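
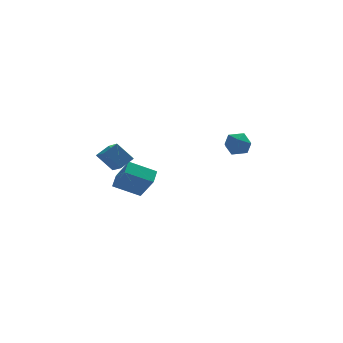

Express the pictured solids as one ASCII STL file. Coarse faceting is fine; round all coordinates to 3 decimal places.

solid 
facet normal -0.322 0.501 -0.804
outer loop
vertex -2.971 3.478 -3.458
vertex -1.439 3.233 -4.224
vertex -3.303 2.632 -3.852
endloop
endfacet
facet normal -0.886 0.142 0.442
outer loop
vertex -2.721 1.727 -2.396
vertex -2.971 3.478 -3.458
vertex -3.303 2.632 -3.852
endloop
endfacet
facet normal -0.322 0.500 -0.804
outer loop
vertex -3.303 2.632 -3.852
vertex -1.439 3.233 -4.224
vertex -1.771 2.387 -4.617
endloop
endfacet
facet normal -0.335 -0.854 -0.397
outer loop
vertex -1.771 2.387 -4.617
vertex -2.721 1.727 -2.396
vertex -3.303 2.632 -3.852
endloop
endfacet
facet normal 0.335 0.854 0.397
outer loop
vertex -2.971 3.478 -3.458
vertex -0.857 2.328 -2.768
vertex -1.439 3.233 -4.224
endloop
endfacet
facet normal -0.885 0.142 0.442
outer loop
vertex -2.389 2.573 -2.003
vertex -2.971 3.478 -3.458
vertex -2.721 1.727 -2.396
endloop
endfacet
facet normal 0.335 0.854 0.397
outer loop
vertex -2.389 2.573 -2.003
vertex -0.857 2.328 -2.768
vertex -2.971 3.478 -3.458
endloop
endfacet
facet normal 0.886 -0.142 -0.442
outer loop
vertex -1.439 3.233 -4.224
vertex -0.857 2.328 -2.768
vertex -1.771 2.387 -4.617
endloop
endfacet
facet normal -0.335 -0.854 -0.397
outer loop
vertex -1.189 1.482 -3.162
vertex -2.721 1.727 -2.396
vertex -1.771 2.387 -4.617
endloop
endfacet
facet normal 0.886 -0.142 -0.442
outer loop
vertex -1.771 2.387 -4.617
vertex -0.857 2.328 -2.768
vertex -1.189 1.482 -3.162
endloop
endfacet
facet normal 0.322 -0.500 0.804
outer loop
vertex -1.189 1.482 -3.162
vertex -2.389 2.573 -2.003
vertex -2.721 1.727 -2.396
endloop
endfacet
facet normal 0.321 -0.501 0.804
outer loop
vertex -0.857 2.328 -2.768
vertex -2.389 2.573 -2.003
vertex -1.189 1.482 -3.162
endloop
endfacet
facet normal -0.217 0.938 -0.271
outer loop
vertex 3.747 2.694 -1.493
vertex 2.976 2.632 -1.089
vertex 3.676 2.92 -0.653
endloop
endfacet
facet normal 0.486 0.853 -0.188
outer loop
vertex 3.747 2.694 -1.493
vertex 3.676 2.92 -0.653
vertex 4.369 2.465 -0.925
endloop
endfacet
facet normal 0.700 0.337 -0.630
outer loop
vertex 3.747 2.694 -1.493
vertex 4.369 2.465 -0.925
vertex 4.099 1.896 -1.529
endloop
endfacet
facet normal 0.128 0.101 -0.987
outer loop
vertex 3.747 2.694 -1.493
vertex 4.099 1.896 -1.529
vertex 3.238 1.999 -1.63
endloop
endfacet
facet normal -0.439 0.472 -0.765
outer loop
vertex 3.747 2.694 -1.493
vertex 3.238 1.999 -1.63
vertex 2.976 2.632 -1.089
endloop
endfacet
facet normal 0.605 0.634 0.482
outer loop
vertex 4.369 2.465 -0.925
vertex 3.676 2.92 -0.653
vertex 3.982 2.261 -0.17
endloop
endfacet
facet normal -0.534 0.771 0.347
outer loop
vertex 3.676 2.92 -0.653
vertex 2.976 2.632 -1.089
vertex 3.121 2.364 -0.271
endloop
endfacet
facet normal -0.892 0.018 -0.452
outer loop
vertex 2.976 2.632 -1.089
vertex 3.238 1.999 -1.63
vertex 2.851 1.795 -0.875
endloop
endfacet
facet normal 0.025 -0.583 -0.812
outer loop
vertex 3.238 1.999 -1.63
vertex 4.099 1.896 -1.529
vertex 3.544 1.34 -1.147
endloop
endfacet
facet normal 0.951 -0.202 -0.235
outer loop
vertex 4.099 1.896 -1.529
vertex 4.369 2.465 -0.925
vertex 4.244 1.628 -0.711
endloop
endfacet
facet normal -0.128 -0.101 0.987
outer loop
vertex 3.473 1.566 -0.307
vertex 3.982 2.261 -0.17
vertex 3.121 2.364 -0.271
endloop
endfacet
facet normal -0.700 -0.337 0.630
outer loop
vertex 3.473 1.566 -0.307
vertex 3.121 2.364 -0.271
vertex 2.851 1.795 -0.875
endloop
endfacet
facet normal -0.486 -0.853 0.188
outer loop
vertex 3.473 1.566 -0.307
vertex 2.851 1.795 -0.875
vertex 3.544 1.34 -1.147
endloop
endfacet
facet normal 0.217 -0.938 0.271
outer loop
vertex 3.473 1.566 -0.307
vertex 3.544 1.34 -1.147
vertex 4.244 1.628 -0.711
endloop
endfacet
facet normal 0.439 -0.472 0.765
outer loop
vertex 3.473 1.566 -0.307
vertex 4.244 1.628 -0.711
vertex 3.982 2.261 -0.17
endloop
endfacet
facet normal -0.025 0.583 0.812
outer loop
vertex 3.121 2.364 -0.271
vertex 3.982 2.261 -0.17
vertex 3.676 2.92 -0.653
endloop
endfacet
facet normal -0.951 0.202 0.235
outer loop
vertex 2.851 1.795 -0.875
vertex 3.121 2.364 -0.271
vertex 2.976 2.632 -1.089
endloop
endfacet
facet normal -0.605 -0.634 -0.482
outer loop
vertex 3.544 1.34 -1.147
vertex 2.851 1.795 -0.875
vertex 3.238 1.999 -1.63
endloop
endfacet
facet normal 0.534 -0.771 -0.347
outer loop
vertex 4.244 1.628 -0.711
vertex 3.544 1.34 -1.147
vertex 4.099 1.896 -1.529
endloop
endfacet
facet normal 0.892 -0.018 0.452
outer loop
vertex 3.982 2.261 -0.17
vertex 4.244 1.628 -0.711
vertex 4.369 2.465 -0.925
endloop
endfacet
facet normal -0.768 -0.431 -0.474
outer loop
vertex -3.564 -2.674 -0.025
vertex -4.379 -2.303 0.958
vertex -3.83 -1.446 -0.709
endloop
endfacet
facet normal 0.613 -0.279 -0.739
outer loop
vertex -3.101 -1.037 -0.258
vertex -3.564 -2.674 -0.025
vertex -3.83 -1.446 -0.709
endloop
endfacet
facet normal -0.768 -0.430 -0.474
outer loop
vertex -3.83 -1.446 -0.709
vertex -4.379 -2.303 0.958
vertex -4.645 -1.075 0.275
endloop
endfacet
facet normal -0.186 0.859 -0.478
outer loop
vertex -4.645 -1.075 0.275
vertex -3.101 -1.037 -0.258
vertex -3.83 -1.446 -0.709
endloop
endfacet
facet normal 0.186 -0.858 0.478
outer loop
vertex -3.564 -2.674 -0.025
vertex -3.65 -1.894 1.409
vertex -4.379 -2.303 0.958
endloop
endfacet
facet normal 0.613 -0.279 -0.740
outer loop
vertex -2.835 -2.265 0.425
vertex -3.564 -2.674 -0.025
vertex -3.101 -1.037 -0.258
endloop
endfacet
facet normal 0.186 -0.858 0.478
outer loop
vertex -2.835 -2.265 0.425
vertex -3.65 -1.894 1.409
vertex -3.564 -2.674 -0.025
endloop
endfacet
facet normal -0.613 0.278 0.739
outer loop
vertex -4.379 -2.303 0.958
vertex -3.65 -1.894 1.409
vertex -4.645 -1.075 0.275
endloop
endfacet
facet normal -0.186 0.858 -0.478
outer loop
vertex -3.916 -0.666 0.725
vertex -3.101 -1.037 -0.258
vertex -4.645 -1.075 0.275
endloop
endfacet
facet normal -0.613 0.279 0.739
outer loop
vertex -4.645 -1.075 0.275
vertex -3.65 -1.894 1.409
vertex -3.916 -0.666 0.725
endloop
endfacet
facet normal 0.768 0.430 0.474
outer loop
vertex -3.916 -0.666 0.725
vertex -2.835 -2.265 0.425
vertex -3.101 -1.037 -0.258
endloop
endfacet
facet normal 0.768 0.430 0.474
outer loop
vertex -3.65 -1.894 1.409
vertex -2.835 -2.265 0.425
vertex -3.916 -0.666 0.725
endloop
endfacet

endsolid


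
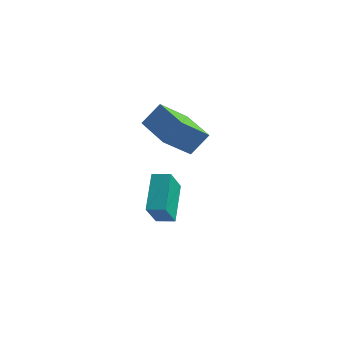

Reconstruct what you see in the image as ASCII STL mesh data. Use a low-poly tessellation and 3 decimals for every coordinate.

solid 
facet normal -0.974 -0.158 -0.159
outer loop
vertex -2.331 -2.255 -2.961
vertex -2.767 -0.648 -1.89
vertex -2.262 -1.367 -4.266
endloop
endfacet
facet normal 0.221 -0.812 -0.541
outer loop
vertex -1.433 -1.232 -4.13
vertex -2.331 -2.255 -2.961
vertex -2.262 -1.367 -4.266
endloop
endfacet
facet normal -0.974 -0.158 -0.159
outer loop
vertex -2.262 -1.367 -4.266
vertex -2.767 -0.648 -1.89
vertex -2.698 0.24 -3.194
endloop
endfacet
facet normal 0.044 0.563 -0.826
outer loop
vertex -2.698 0.24 -3.194
vertex -1.433 -1.232 -4.13
vertex -2.262 -1.367 -4.266
endloop
endfacet
facet normal -0.044 -0.562 0.826
outer loop
vertex -2.331 -2.255 -2.961
vertex -1.938 -0.513 -1.754
vertex -2.767 -0.648 -1.89
endloop
endfacet
facet normal 0.220 -0.812 -0.541
outer loop
vertex -1.502 -2.12 -2.826
vertex -2.331 -2.255 -2.961
vertex -1.433 -1.232 -4.13
endloop
endfacet
facet normal -0.043 -0.562 0.826
outer loop
vertex -1.502 -2.12 -2.826
vertex -1.938 -0.513 -1.754
vertex -2.331 -2.255 -2.961
endloop
endfacet
facet normal -0.221 0.812 0.541
outer loop
vertex -2.767 -0.648 -1.89
vertex -1.938 -0.513 -1.754
vertex -2.698 0.24 -3.194
endloop
endfacet
facet normal 0.043 0.562 -0.826
outer loop
vertex -1.869 0.375 -3.059
vertex -1.433 -1.232 -4.13
vertex -2.698 0.24 -3.194
endloop
endfacet
facet normal -0.220 0.812 0.541
outer loop
vertex -2.698 0.24 -3.194
vertex -1.938 -0.513 -1.754
vertex -1.869 0.375 -3.059
endloop
endfacet
facet normal 0.974 0.158 0.159
outer loop
vertex -1.869 0.375 -3.059
vertex -1.502 -2.12 -2.826
vertex -1.433 -1.232 -4.13
endloop
endfacet
facet normal 0.974 0.158 0.159
outer loop
vertex -1.938 -0.513 -1.754
vertex -1.502 -2.12 -2.826
vertex -1.869 0.375 -3.059
endloop
endfacet
facet normal -0.421 -0.611 0.670
outer loop
vertex -0.828 -1.986 2.561
vertex -2.271 -0.866 2.675
vertex -1.384 -2.608 1.644
endloop
endfacet
facet normal 0.788 -0.612 -0.062
outer loop
vertex -0.629 -1.514 0.445
vertex -0.828 -1.986 2.561
vertex -1.384 -2.608 1.644
endloop
endfacet
facet normal -0.422 -0.611 0.670
outer loop
vertex -1.384 -2.608 1.644
vertex -2.271 -0.866 2.675
vertex -2.826 -1.488 1.758
endloop
endfacet
facet normal -0.448 -0.502 -0.740
outer loop
vertex -2.826 -1.488 1.758
vertex -0.629 -1.514 0.445
vertex -1.384 -2.608 1.644
endloop
endfacet
facet normal 0.448 0.502 0.740
outer loop
vertex -0.828 -1.986 2.561
vertex -1.516 0.228 1.476
vertex -2.271 -0.866 2.675
endloop
endfacet
facet normal 0.789 -0.612 -0.062
outer loop
vertex -0.074 -0.892 1.362
vertex -0.828 -1.986 2.561
vertex -0.629 -1.514 0.445
endloop
endfacet
facet normal 0.448 0.502 0.740
outer loop
vertex -0.074 -0.892 1.362
vertex -1.516 0.228 1.476
vertex -0.828 -1.986 2.561
endloop
endfacet
facet normal -0.788 0.612 0.062
outer loop
vertex -2.271 -0.866 2.675
vertex -1.516 0.228 1.476
vertex -2.826 -1.488 1.758
endloop
endfacet
facet normal -0.448 -0.502 -0.740
outer loop
vertex -2.072 -0.394 0.559
vertex -0.629 -1.514 0.445
vertex -2.826 -1.488 1.758
endloop
endfacet
facet normal -0.788 0.612 0.063
outer loop
vertex -2.826 -1.488 1.758
vertex -1.516 0.228 1.476
vertex -2.072 -0.394 0.559
endloop
endfacet
facet normal 0.422 0.611 -0.670
outer loop
vertex -2.072 -0.394 0.559
vertex -0.074 -0.892 1.362
vertex -0.629 -1.514 0.445
endloop
endfacet
facet normal 0.422 0.611 -0.670
outer loop
vertex -1.516 0.228 1.476
vertex -0.074 -0.892 1.362
vertex -2.072 -0.394 0.559
endloop
endfacet

endsolid


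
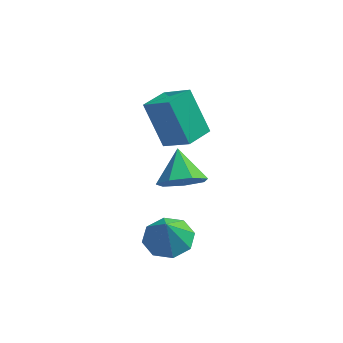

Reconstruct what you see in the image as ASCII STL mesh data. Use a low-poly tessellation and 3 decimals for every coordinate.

solid 
facet normal -0.611 -0.775 0.158
outer loop
vertex 3.769 0.633 1.29
vertex 2.959 1.622 3.007
vertex 2.72 1.283 0.421
endloop
endfacet
facet normal 0.378 -0.463 -0.802
outer loop
vertex 3.521 2.298 0.213
vertex 3.769 0.633 1.29
vertex 2.72 1.283 0.421
endloop
endfacet
facet normal -0.612 -0.775 0.158
outer loop
vertex 2.72 1.283 0.421
vertex 2.959 1.622 3.007
vertex 1.91 2.272 2.137
endloop
endfacet
facet normal -0.695 0.430 -0.576
outer loop
vertex 1.91 2.272 2.137
vertex 3.521 2.298 0.213
vertex 2.72 1.283 0.421
endloop
endfacet
facet normal 0.695 -0.430 0.576
outer loop
vertex 3.769 0.633 1.29
vertex 3.76 2.637 2.799
vertex 2.959 1.622 3.007
endloop
endfacet
facet normal 0.379 -0.462 -0.802
outer loop
vertex 4.57 1.648 1.083
vertex 3.769 0.633 1.29
vertex 3.521 2.298 0.213
endloop
endfacet
facet normal 0.695 -0.431 0.576
outer loop
vertex 4.57 1.648 1.083
vertex 3.76 2.637 2.799
vertex 3.769 0.633 1.29
endloop
endfacet
facet normal -0.378 0.463 0.802
outer loop
vertex 2.959 1.622 3.007
vertex 3.76 2.637 2.799
vertex 1.91 2.272 2.137
endloop
endfacet
facet normal -0.695 0.431 -0.576
outer loop
vertex 2.711 3.287 1.93
vertex 3.521 2.298 0.213
vertex 1.91 2.272 2.137
endloop
endfacet
facet normal -0.378 0.462 0.802
outer loop
vertex 1.91 2.272 2.137
vertex 3.76 2.637 2.799
vertex 2.711 3.287 1.93
endloop
endfacet
facet normal 0.612 0.775 -0.158
outer loop
vertex 2.711 3.287 1.93
vertex 4.57 1.648 1.083
vertex 3.521 2.298 0.213
endloop
endfacet
facet normal 0.611 0.775 -0.158
outer loop
vertex 3.76 2.637 2.799
vertex 4.57 1.648 1.083
vertex 2.711 3.287 1.93
endloop
endfacet
facet normal 0.072 0.178 -0.981
outer loop
vertex 4.012 -0.737 -3.307
vertex 2.965 -0.927 -3.418
vertex 3.559 -0.06 -3.217
endloop
endfacet
facet normal 0.609 0.310 0.730
outer loop
vertex 4.012 -0.737 -3.307
vertex 3.559 -0.06 -3.217
vertex 2.875 -1.153 -2.182
endloop
endfacet
facet normal 0.071 0.179 -0.981
outer loop
vertex 3.559 -0.06 -3.217
vertex 2.965 -0.927 -3.418
vertex 2.758 0.108 -3.244
endloop
endfacet
facet normal 0.110 0.646 0.755
outer loop
vertex 3.559 -0.06 -3.217
vertex 2.758 0.108 -3.244
vertex 2.875 -1.153 -2.182
endloop
endfacet
facet normal 0.072 0.179 -0.981
outer loop
vertex 2.758 0.108 -3.244
vertex 2.965 -0.927 -3.418
vertex 2.078 -0.33 -3.374
endloop
endfacet
facet normal -0.479 0.539 0.693
outer loop
vertex 2.758 0.108 -3.244
vertex 2.078 -0.33 -3.374
vertex 2.875 -1.153 -2.182
endloop
endfacet
facet normal 0.071 0.179 -0.981
outer loop
vertex 2.078 -0.33 -3.374
vertex 2.965 -0.927 -3.418
vertex 1.918 -1.118 -3.529
endloop
endfacet
facet normal -0.814 0.051 0.579
outer loop
vertex 2.078 -0.33 -3.374
vertex 1.918 -1.118 -3.529
vertex 2.875 -1.153 -2.182
endloop
endfacet
facet normal 0.071 0.180 -0.981
outer loop
vertex 1.918 -1.118 -3.529
vertex 2.965 -0.927 -3.418
vertex 2.371 -1.794 -3.62
endloop
endfacet
facet normal -0.697 -0.532 0.481
outer loop
vertex 1.918 -1.118 -3.529
vertex 2.371 -1.794 -3.62
vertex 2.875 -1.153 -2.182
endloop
endfacet
facet normal 0.072 0.179 -0.981
outer loop
vertex 2.371 -1.794 -3.62
vertex 2.965 -0.927 -3.418
vertex 3.172 -1.963 -3.592
endloop
endfacet
facet normal -0.199 -0.867 0.456
outer loop
vertex 2.371 -1.794 -3.62
vertex 3.172 -1.963 -3.592
vertex 2.875 -1.153 -2.182
endloop
endfacet
facet normal 0.071 0.179 -0.981
outer loop
vertex 3.172 -1.963 -3.592
vertex 2.965 -0.927 -3.418
vertex 3.852 -1.525 -3.463
endloop
endfacet
facet normal 0.391 -0.760 0.519
outer loop
vertex 3.172 -1.963 -3.592
vertex 3.852 -1.525 -3.463
vertex 2.875 -1.153 -2.182
endloop
endfacet
facet normal 0.071 0.180 -0.981
outer loop
vertex 3.852 -1.525 -3.463
vertex 2.965 -0.927 -3.418
vertex 4.012 -0.737 -3.307
endloop
endfacet
facet normal 0.725 -0.272 0.632
outer loop
vertex 3.852 -1.525 -3.463
vertex 4.012 -0.737 -3.307
vertex 2.875 -1.153 -2.182
endloop
endfacet
facet normal 0.133 -0.834 -0.536
outer loop
vertex 4.365 2.076 -2.936
vertex 3.478 1.64 -2.477
vertex 3.549 2.236 -3.387
endloop
endfacet
facet normal 0.350 0.880 -0.321
outer loop
vertex 4.365 2.076 -2.936
vertex 3.549 2.236 -3.387
vertex 3.262 3.0 -1.603
endloop
endfacet
facet normal 0.132 -0.834 -0.536
outer loop
vertex 3.549 2.236 -3.387
vertex 3.478 1.64 -2.477
vertex 2.68 1.947 -3.152
endloop
endfacet
facet normal -0.386 0.824 -0.415
outer loop
vertex 3.549 2.236 -3.387
vertex 2.68 1.947 -3.152
vertex 3.262 3.0 -1.603
endloop
endfacet
facet normal 0.132 -0.834 -0.536
outer loop
vertex 2.68 1.947 -3.152
vertex 3.478 1.64 -2.477
vertex 2.411 1.427 -2.409
endloop
endfacet
facet normal -0.882 0.472 0.011
outer loop
vertex 2.68 1.947 -3.152
vertex 2.411 1.427 -2.409
vertex 3.262 3.0 -1.603
endloop
endfacet
facet normal 0.132 -0.834 -0.535
outer loop
vertex 2.411 1.427 -2.409
vertex 3.478 1.64 -2.477
vertex 2.947 1.068 -1.717
endloop
endfacet
facet normal -0.765 0.087 0.638
outer loop
vertex 2.411 1.427 -2.409
vertex 2.947 1.068 -1.717
vertex 3.262 3.0 -1.603
endloop
endfacet
facet normal 0.133 -0.834 -0.535
outer loop
vertex 2.947 1.068 -1.717
vertex 3.478 1.64 -2.477
vertex 3.882 1.14 -1.597
endloop
endfacet
facet normal -0.124 -0.038 0.992
outer loop
vertex 2.947 1.068 -1.717
vertex 3.882 1.14 -1.597
vertex 3.262 3.0 -1.603
endloop
endfacet
facet normal 0.133 -0.834 -0.535
outer loop
vertex 3.882 1.14 -1.597
vertex 3.478 1.64 -2.477
vertex 4.513 1.588 -2.139
endloop
endfacet
facet normal 0.559 0.189 0.807
outer loop
vertex 3.882 1.14 -1.597
vertex 4.513 1.588 -2.139
vertex 3.262 3.0 -1.603
endloop
endfacet
facet normal 0.133 -0.834 -0.535
outer loop
vertex 4.513 1.588 -2.139
vertex 3.478 1.64 -2.477
vertex 4.365 2.076 -2.936
endloop
endfacet
facet normal 0.770 0.598 0.223
outer loop
vertex 4.513 1.588 -2.139
vertex 4.365 2.076 -2.936
vertex 3.262 3.0 -1.603
endloop
endfacet

endsolid


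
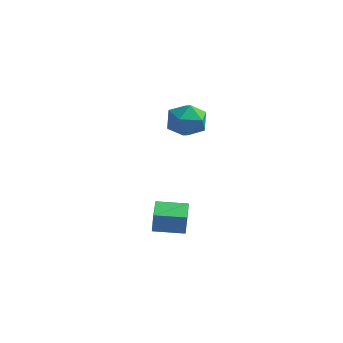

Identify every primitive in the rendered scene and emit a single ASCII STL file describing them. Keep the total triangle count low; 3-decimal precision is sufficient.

solid 
facet normal -0.762 0.644 -0.070
outer loop
vertex 0.912 3.36 2.711
vertex 0.327 2.681 2.837
vertex 0.648 3.139 3.548
endloop
endfacet
facet normal -0.183 0.963 0.197
outer loop
vertex 0.912 3.36 2.711
vertex 0.648 3.139 3.548
vertex 1.515 3.337 3.384
endloop
endfacet
facet normal 0.346 0.896 -0.279
outer loop
vertex 0.912 3.36 2.711
vertex 1.515 3.337 3.384
vertex 1.73 3.001 2.572
endloop
endfacet
facet normal 0.092 0.535 -0.840
outer loop
vertex 0.912 3.36 2.711
vertex 1.73 3.001 2.572
vertex 0.996 2.596 2.234
endloop
endfacet
facet normal -0.593 0.379 -0.711
outer loop
vertex 0.912 3.36 2.711
vertex 0.996 2.596 2.234
vertex 0.327 2.681 2.837
endloop
endfacet
facet normal 0.009 0.614 0.789
outer loop
vertex 1.515 3.337 3.384
vertex 0.648 3.139 3.548
vertex 1.304 2.644 3.926
endloop
endfacet
facet normal -0.929 0.096 0.357
outer loop
vertex 0.648 3.139 3.548
vertex 0.327 2.681 2.837
vertex 0.57 2.239 3.588
endloop
endfacet
facet normal -0.654 -0.332 -0.679
outer loop
vertex 0.327 2.681 2.837
vertex 0.996 2.596 2.234
vertex 0.785 1.903 2.776
endloop
endfacet
facet normal 0.452 -0.079 -0.888
outer loop
vertex 0.996 2.596 2.234
vertex 1.73 3.001 2.572
vertex 1.652 2.101 2.612
endloop
endfacet
facet normal 0.862 0.506 0.019
outer loop
vertex 1.73 3.001 2.572
vertex 1.515 3.337 3.384
vertex 1.973 2.559 3.323
endloop
endfacet
facet normal -0.092 -0.535 0.840
outer loop
vertex 1.388 1.88 3.449
vertex 1.304 2.644 3.926
vertex 0.57 2.239 3.588
endloop
endfacet
facet normal -0.346 -0.896 0.279
outer loop
vertex 1.388 1.88 3.449
vertex 0.57 2.239 3.588
vertex 0.785 1.903 2.776
endloop
endfacet
facet normal 0.183 -0.963 -0.197
outer loop
vertex 1.388 1.88 3.449
vertex 0.785 1.903 2.776
vertex 1.652 2.101 2.612
endloop
endfacet
facet normal 0.762 -0.644 0.070
outer loop
vertex 1.388 1.88 3.449
vertex 1.652 2.101 2.612
vertex 1.973 2.559 3.323
endloop
endfacet
facet normal 0.593 -0.379 0.711
outer loop
vertex 1.388 1.88 3.449
vertex 1.973 2.559 3.323
vertex 1.304 2.644 3.926
endloop
endfacet
facet normal -0.452 0.079 0.888
outer loop
vertex 0.57 2.239 3.588
vertex 1.304 2.644 3.926
vertex 0.648 3.139 3.548
endloop
endfacet
facet normal -0.862 -0.506 -0.019
outer loop
vertex 0.785 1.903 2.776
vertex 0.57 2.239 3.588
vertex 0.327 2.681 2.837
endloop
endfacet
facet normal -0.009 -0.614 -0.789
outer loop
vertex 1.652 2.101 2.612
vertex 0.785 1.903 2.776
vertex 0.996 2.596 2.234
endloop
endfacet
facet normal 0.929 -0.096 -0.357
outer loop
vertex 1.973 2.559 3.323
vertex 1.652 2.101 2.612
vertex 1.73 3.001 2.572
endloop
endfacet
facet normal 0.654 0.332 0.679
outer loop
vertex 1.304 2.644 3.926
vertex 1.973 2.559 3.323
vertex 1.515 3.337 3.384
endloop
endfacet
facet normal -0.796 -0.601 0.072
outer loop
vertex 0.944 0.879 -1.499
vertex 0.222 1.852 -1.356
vertex 0.824 0.927 -2.43
endloop
endfacet
facet normal 0.592 -0.798 -0.117
outer loop
vertex 1.858 1.708 -2.524
vertex 0.944 0.879 -1.499
vertex 0.824 0.927 -2.43
endloop
endfacet
facet normal -0.796 -0.601 0.072
outer loop
vertex 0.824 0.927 -2.43
vertex 0.222 1.852 -1.356
vertex 0.102 1.9 -2.287
endloop
endfacet
facet normal -0.128 0.050 -0.990
outer loop
vertex 0.102 1.9 -2.287
vertex 1.858 1.708 -2.524
vertex 0.824 0.927 -2.43
endloop
endfacet
facet normal 0.128 -0.050 0.990
outer loop
vertex 0.944 0.879 -1.499
vertex 1.256 2.633 -1.45
vertex 0.222 1.852 -1.356
endloop
endfacet
facet normal 0.592 -0.798 -0.117
outer loop
vertex 1.978 1.66 -1.593
vertex 0.944 0.879 -1.499
vertex 1.858 1.708 -2.524
endloop
endfacet
facet normal 0.128 -0.050 0.990
outer loop
vertex 1.978 1.66 -1.593
vertex 1.256 2.633 -1.45
vertex 0.944 0.879 -1.499
endloop
endfacet
facet normal -0.592 0.798 0.117
outer loop
vertex 0.222 1.852 -1.356
vertex 1.256 2.633 -1.45
vertex 0.102 1.9 -2.287
endloop
endfacet
facet normal -0.128 0.050 -0.990
outer loop
vertex 1.136 2.681 -2.381
vertex 1.858 1.708 -2.524
vertex 0.102 1.9 -2.287
endloop
endfacet
facet normal -0.592 0.798 0.117
outer loop
vertex 0.102 1.9 -2.287
vertex 1.256 2.633 -1.45
vertex 1.136 2.681 -2.381
endloop
endfacet
facet normal 0.796 0.601 -0.072
outer loop
vertex 1.136 2.681 -2.381
vertex 1.978 1.66 -1.593
vertex 1.858 1.708 -2.524
endloop
endfacet
facet normal 0.796 0.601 -0.072
outer loop
vertex 1.256 2.633 -1.45
vertex 1.978 1.66 -1.593
vertex 1.136 2.681 -2.381
endloop
endfacet

endsolid


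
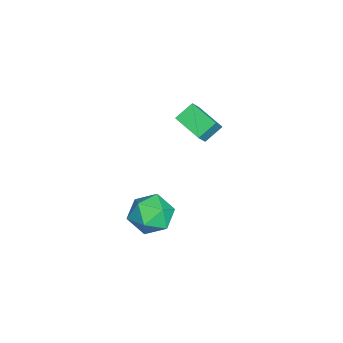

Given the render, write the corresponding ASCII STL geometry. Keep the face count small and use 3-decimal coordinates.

solid 
facet normal -0.608 -0.747 0.269
outer loop
vertex -2.45 1.715 0.409
vertex -3.067 1.935 -0.373
vertex -1.879 1.017 -0.238
endloop
endfacet
facet normal 0.605 -0.215 0.766
outer loop
vertex -0.913 2.205 -0.667
vertex -2.45 1.715 0.409
vertex -1.879 1.017 -0.238
endloop
endfacet
facet normal -0.608 -0.747 0.269
outer loop
vertex -1.879 1.017 -0.238
vertex -3.067 1.935 -0.373
vertex -2.496 1.237 -1.02
endloop
endfacet
facet normal 0.515 -0.629 -0.583
outer loop
vertex -2.496 1.237 -1.02
vertex -0.913 2.205 -0.667
vertex -1.879 1.017 -0.238
endloop
endfacet
facet normal -0.515 0.629 0.583
outer loop
vertex -2.45 1.715 0.409
vertex -2.101 3.123 -0.802
vertex -3.067 1.935 -0.373
endloop
endfacet
facet normal 0.605 -0.215 0.766
outer loop
vertex -1.484 2.903 -0.02
vertex -2.45 1.715 0.409
vertex -0.913 2.205 -0.667
endloop
endfacet
facet normal -0.515 0.629 0.583
outer loop
vertex -1.484 2.903 -0.02
vertex -2.101 3.123 -0.802
vertex -2.45 1.715 0.409
endloop
endfacet
facet normal -0.605 0.215 -0.766
outer loop
vertex -3.067 1.935 -0.373
vertex -2.101 3.123 -0.802
vertex -2.496 1.237 -1.02
endloop
endfacet
facet normal 0.515 -0.629 -0.583
outer loop
vertex -1.53 2.425 -1.449
vertex -0.913 2.205 -0.667
vertex -2.496 1.237 -1.02
endloop
endfacet
facet normal -0.605 0.215 -0.766
outer loop
vertex -2.496 1.237 -1.02
vertex -2.101 3.123 -0.802
vertex -1.53 2.425 -1.449
endloop
endfacet
facet normal 0.608 0.747 -0.269
outer loop
vertex -1.53 2.425 -1.449
vertex -1.484 2.903 -0.02
vertex -0.913 2.205 -0.667
endloop
endfacet
facet normal 0.608 0.747 -0.269
outer loop
vertex -2.101 3.123 -0.802
vertex -1.484 2.903 -0.02
vertex -1.53 2.425 -1.449
endloop
endfacet
facet normal -0.242 0.699 0.673
outer loop
vertex 2.88 1.672 -2.287
vertex 2.634 0.868 -1.54
vertex 3.678 1.283 -1.596
endloop
endfacet
facet normal 0.261 0.938 0.227
outer loop
vertex 2.88 1.672 -2.287
vertex 3.678 1.283 -1.596
vertex 3.917 1.478 -2.679
endloop
endfacet
facet normal 0.003 0.899 -0.438
outer loop
vertex 2.88 1.672 -2.287
vertex 3.917 1.478 -2.679
vertex 3.021 1.183 -3.291
endloop
endfacet
facet normal -0.659 0.636 -0.402
outer loop
vertex 2.88 1.672 -2.287
vertex 3.021 1.183 -3.291
vertex 2.228 0.806 -2.587
endloop
endfacet
facet normal -0.811 0.512 0.284
outer loop
vertex 2.88 1.672 -2.287
vertex 2.228 0.806 -2.587
vertex 2.634 0.868 -1.54
endloop
endfacet
facet normal 0.822 0.500 0.272
outer loop
vertex 3.917 1.478 -2.679
vertex 3.678 1.283 -1.596
vertex 4.312 0.554 -2.173
endloop
endfacet
facet normal 0.008 0.113 0.994
outer loop
vertex 3.678 1.283 -1.596
vertex 2.634 0.868 -1.54
vertex 3.519 0.177 -1.469
endloop
endfacet
facet normal -0.912 -0.190 0.365
outer loop
vertex 2.634 0.868 -1.54
vertex 2.228 0.806 -2.587
vertex 2.623 -0.118 -2.081
endloop
endfacet
facet normal -0.667 0.010 -0.745
outer loop
vertex 2.228 0.806 -2.587
vertex 3.021 1.183 -3.291
vertex 2.862 0.077 -3.164
endloop
endfacet
facet normal 0.405 0.436 -0.803
outer loop
vertex 3.021 1.183 -3.291
vertex 3.917 1.478 -2.679
vertex 3.906 0.492 -3.22
endloop
endfacet
facet normal 0.659 -0.636 0.402
outer loop
vertex 3.66 -0.312 -2.473
vertex 4.312 0.554 -2.173
vertex 3.519 0.177 -1.469
endloop
endfacet
facet normal -0.003 -0.899 0.438
outer loop
vertex 3.66 -0.312 -2.473
vertex 3.519 0.177 -1.469
vertex 2.623 -0.118 -2.081
endloop
endfacet
facet normal -0.261 -0.938 -0.227
outer loop
vertex 3.66 -0.312 -2.473
vertex 2.623 -0.118 -2.081
vertex 2.862 0.077 -3.164
endloop
endfacet
facet normal 0.242 -0.699 -0.673
outer loop
vertex 3.66 -0.312 -2.473
vertex 2.862 0.077 -3.164
vertex 3.906 0.492 -3.22
endloop
endfacet
facet normal 0.811 -0.512 -0.284
outer loop
vertex 3.66 -0.312 -2.473
vertex 3.906 0.492 -3.22
vertex 4.312 0.554 -2.173
endloop
endfacet
facet normal 0.667 -0.010 0.745
outer loop
vertex 3.519 0.177 -1.469
vertex 4.312 0.554 -2.173
vertex 3.678 1.283 -1.596
endloop
endfacet
facet normal -0.405 -0.436 0.803
outer loop
vertex 2.623 -0.118 -2.081
vertex 3.519 0.177 -1.469
vertex 2.634 0.868 -1.54
endloop
endfacet
facet normal -0.822 -0.500 -0.272
outer loop
vertex 2.862 0.077 -3.164
vertex 2.623 -0.118 -2.081
vertex 2.228 0.806 -2.587
endloop
endfacet
facet normal -0.008 -0.113 -0.994
outer loop
vertex 3.906 0.492 -3.22
vertex 2.862 0.077 -3.164
vertex 3.021 1.183 -3.291
endloop
endfacet
facet normal 0.912 0.190 -0.365
outer loop
vertex 4.312 0.554 -2.173
vertex 3.906 0.492 -3.22
vertex 3.917 1.478 -2.679
endloop
endfacet

endsolid


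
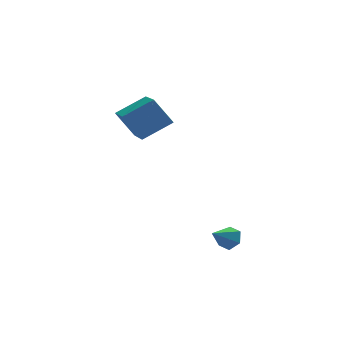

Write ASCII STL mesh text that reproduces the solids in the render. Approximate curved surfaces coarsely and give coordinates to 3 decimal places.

solid 
facet normal -0.505 0.282 0.816
outer loop
vertex -1.018 2.86 3.777
vertex -0.958 4.912 3.105
vertex -2.389 2.646 3.002
endloop
endfacet
facet normal -0.028 -0.950 0.312
outer loop
vertex -1.642 2.228 1.795
vertex -1.018 2.86 3.777
vertex -2.389 2.646 3.002
endloop
endfacet
facet normal -0.505 0.282 0.816
outer loop
vertex -2.389 2.646 3.002
vertex -0.958 4.912 3.105
vertex -2.33 4.697 2.33
endloop
endfacet
facet normal -0.863 -0.135 -0.487
outer loop
vertex -2.33 4.697 2.33
vertex -1.642 2.228 1.795
vertex -2.389 2.646 3.002
endloop
endfacet
facet normal 0.863 0.134 0.487
outer loop
vertex -1.018 2.86 3.777
vertex -0.211 4.494 1.898
vertex -0.958 4.912 3.105
endloop
endfacet
facet normal -0.027 -0.950 0.311
outer loop
vertex -0.27 2.443 2.57
vertex -1.018 2.86 3.777
vertex -1.642 2.228 1.795
endloop
endfacet
facet normal 0.862 0.135 0.488
outer loop
vertex -0.27 2.443 2.57
vertex -0.211 4.494 1.898
vertex -1.018 2.86 3.777
endloop
endfacet
facet normal 0.027 0.950 -0.312
outer loop
vertex -0.958 4.912 3.105
vertex -0.211 4.494 1.898
vertex -2.33 4.697 2.33
endloop
endfacet
facet normal -0.862 -0.135 -0.488
outer loop
vertex -1.582 4.28 1.123
vertex -1.642 2.228 1.795
vertex -2.33 4.697 2.33
endloop
endfacet
facet normal 0.028 0.950 -0.311
outer loop
vertex -2.33 4.697 2.33
vertex -0.211 4.494 1.898
vertex -1.582 4.28 1.123
endloop
endfacet
facet normal 0.505 -0.282 -0.816
outer loop
vertex -1.582 4.28 1.123
vertex -0.27 2.443 2.57
vertex -1.642 2.228 1.795
endloop
endfacet
facet normal 0.505 -0.282 -0.816
outer loop
vertex -0.211 4.494 1.898
vertex -0.27 2.443 2.57
vertex -1.582 4.28 1.123
endloop
endfacet
facet normal 0.714 0.430 -0.552
outer loop
vertex 1.755 -1.085 -2.295
vertex 1.342 -0.95 -2.724
vertex 1.453 -0.555 -2.273
endloop
endfacet
facet normal 0.168 0.055 0.984
outer loop
vertex 1.755 -1.085 -2.295
vertex 1.453 -0.555 -2.273
vertex 0.478 -1.47 -2.056
endloop
endfacet
facet normal 0.715 0.429 -0.552
outer loop
vertex 1.453 -0.555 -2.273
vertex 1.342 -0.95 -2.724
vertex 1.041 -0.42 -2.702
endloop
endfacet
facet normal -0.451 0.630 0.632
outer loop
vertex 1.453 -0.555 -2.273
vertex 1.041 -0.42 -2.702
vertex 0.478 -1.47 -2.056
endloop
endfacet
facet normal 0.715 0.429 -0.552
outer loop
vertex 1.041 -0.42 -2.702
vertex 1.342 -0.95 -2.724
vertex 0.93 -0.816 -3.153
endloop
endfacet
facet normal -0.905 0.404 -0.132
outer loop
vertex 1.041 -0.42 -2.702
vertex 0.93 -0.816 -3.153
vertex 0.478 -1.47 -2.056
endloop
endfacet
facet normal 0.715 0.429 -0.552
outer loop
vertex 0.93 -0.816 -3.153
vertex 1.342 -0.95 -2.724
vertex 1.231 -1.346 -3.175
endloop
endfacet
facet normal -0.740 -0.398 -0.542
outer loop
vertex 0.93 -0.816 -3.153
vertex 1.231 -1.346 -3.175
vertex 0.478 -1.47 -2.056
endloop
endfacet
facet normal 0.714 0.430 -0.553
outer loop
vertex 1.231 -1.346 -3.175
vertex 1.342 -0.95 -2.724
vertex 1.644 -1.48 -2.746
endloop
endfacet
facet normal -0.120 -0.975 -0.189
outer loop
vertex 1.231 -1.346 -3.175
vertex 1.644 -1.48 -2.746
vertex 0.478 -1.47 -2.056
endloop
endfacet
facet normal 0.714 0.430 -0.552
outer loop
vertex 1.644 -1.48 -2.746
vertex 1.342 -0.95 -2.724
vertex 1.755 -1.085 -2.295
endloop
endfacet
facet normal 0.333 -0.748 0.574
outer loop
vertex 1.644 -1.48 -2.746
vertex 1.755 -1.085 -2.295
vertex 0.478 -1.47 -2.056
endloop
endfacet

endsolid


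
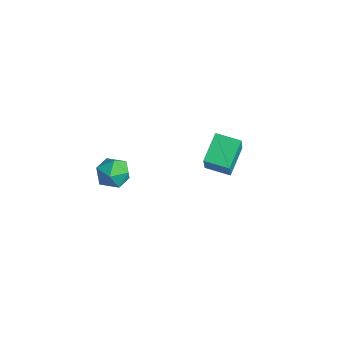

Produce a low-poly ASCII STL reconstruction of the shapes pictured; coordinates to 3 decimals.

solid 
facet normal -0.445 0.497 0.745
outer loop
vertex -2.443 -2.912 1.309
vertex -3.197 -3.687 1.376
vertex -2.291 -3.76 1.965
endloop
endfacet
facet normal 0.259 0.620 0.741
outer loop
vertex -2.443 -2.912 1.309
vertex -2.291 -3.76 1.965
vertex -1.471 -3.386 1.365
endloop
endfacet
facet normal 0.431 0.896 0.106
outer loop
vertex -2.443 -2.912 1.309
vertex -1.471 -3.386 1.365
vertex -1.87 -3.081 0.406
endloop
endfacet
facet normal -0.167 0.945 -0.282
outer loop
vertex -2.443 -2.912 1.309
vertex -1.87 -3.081 0.406
vertex -2.937 -3.267 0.413
endloop
endfacet
facet normal -0.707 0.698 0.113
outer loop
vertex -2.443 -2.912 1.309
vertex -2.937 -3.267 0.413
vertex -3.197 -3.687 1.376
endloop
endfacet
facet normal 0.593 -0.007 0.805
outer loop
vertex -1.471 -3.386 1.365
vertex -2.291 -3.76 1.965
vertex -1.623 -4.453 1.467
endloop
endfacet
facet normal -0.545 -0.207 0.813
outer loop
vertex -2.291 -3.76 1.965
vertex -3.197 -3.687 1.376
vertex -2.69 -4.639 1.474
endloop
endfacet
facet normal -0.970 0.118 -0.210
outer loop
vertex -3.197 -3.687 1.376
vertex -2.937 -3.267 0.413
vertex -3.089 -4.334 0.515
endloop
endfacet
facet normal -0.096 0.518 -0.850
outer loop
vertex -2.937 -3.267 0.413
vertex -1.87 -3.081 0.406
vertex -2.269 -3.96 -0.085
endloop
endfacet
facet normal 0.870 0.440 -0.222
outer loop
vertex -1.87 -3.081 0.406
vertex -1.471 -3.386 1.365
vertex -1.363 -4.033 0.504
endloop
endfacet
facet normal 0.167 -0.945 0.282
outer loop
vertex -2.117 -4.808 0.571
vertex -1.623 -4.453 1.467
vertex -2.69 -4.639 1.474
endloop
endfacet
facet normal -0.431 -0.896 -0.106
outer loop
vertex -2.117 -4.808 0.571
vertex -2.69 -4.639 1.474
vertex -3.089 -4.334 0.515
endloop
endfacet
facet normal -0.259 -0.620 -0.741
outer loop
vertex -2.117 -4.808 0.571
vertex -3.089 -4.334 0.515
vertex -2.269 -3.96 -0.085
endloop
endfacet
facet normal 0.445 -0.497 -0.745
outer loop
vertex -2.117 -4.808 0.571
vertex -2.269 -3.96 -0.085
vertex -1.363 -4.033 0.504
endloop
endfacet
facet normal 0.707 -0.698 -0.113
outer loop
vertex -2.117 -4.808 0.571
vertex -1.363 -4.033 0.504
vertex -1.623 -4.453 1.467
endloop
endfacet
facet normal 0.096 -0.518 0.850
outer loop
vertex -2.69 -4.639 1.474
vertex -1.623 -4.453 1.467
vertex -2.291 -3.76 1.965
endloop
endfacet
facet normal -0.870 -0.440 0.222
outer loop
vertex -3.089 -4.334 0.515
vertex -2.69 -4.639 1.474
vertex -3.197 -3.687 1.376
endloop
endfacet
facet normal -0.593 0.007 -0.805
outer loop
vertex -2.269 -3.96 -0.085
vertex -3.089 -4.334 0.515
vertex -2.937 -3.267 0.413
endloop
endfacet
facet normal 0.545 0.207 -0.813
outer loop
vertex -1.363 -4.033 0.504
vertex -2.269 -3.96 -0.085
vertex -1.87 -3.081 0.406
endloop
endfacet
facet normal 0.970 -0.118 0.210
outer loop
vertex -1.623 -4.453 1.467
vertex -1.363 -4.033 0.504
vertex -1.471 -3.386 1.365
endloop
endfacet
facet normal -0.469 0.716 0.517
outer loop
vertex -2.204 2.72 1.05
vertex -1.023 3.652 0.83
vertex -3.075 3.411 -0.696
endloop
endfacet
facet normal -0.777 -0.613 0.145
outer loop
vertex -2.157 2.008 -1.71
vertex -2.204 2.72 1.05
vertex -3.075 3.411 -0.696
endloop
endfacet
facet normal -0.469 0.716 0.517
outer loop
vertex -3.075 3.411 -0.696
vertex -1.023 3.652 0.83
vertex -1.895 4.343 -0.916
endloop
endfacet
facet normal -0.421 0.334 -0.843
outer loop
vertex -1.895 4.343 -0.916
vertex -2.157 2.008 -1.71
vertex -3.075 3.411 -0.696
endloop
endfacet
facet normal 0.421 -0.334 0.843
outer loop
vertex -2.204 2.72 1.05
vertex -0.105 2.249 -0.184
vertex -1.023 3.652 0.83
endloop
endfacet
facet normal -0.776 -0.613 0.145
outer loop
vertex -1.285 1.317 0.036
vertex -2.204 2.72 1.05
vertex -2.157 2.008 -1.71
endloop
endfacet
facet normal 0.421 -0.334 0.843
outer loop
vertex -1.285 1.317 0.036
vertex -0.105 2.249 -0.184
vertex -2.204 2.72 1.05
endloop
endfacet
facet normal 0.777 0.613 -0.145
outer loop
vertex -1.023 3.652 0.83
vertex -0.105 2.249 -0.184
vertex -1.895 4.343 -0.916
endloop
endfacet
facet normal -0.421 0.334 -0.843
outer loop
vertex -0.976 2.94 -1.93
vertex -2.157 2.008 -1.71
vertex -1.895 4.343 -0.916
endloop
endfacet
facet normal 0.777 0.613 -0.145
outer loop
vertex -1.895 4.343 -0.916
vertex -0.105 2.249 -0.184
vertex -0.976 2.94 -1.93
endloop
endfacet
facet normal 0.469 -0.716 -0.517
outer loop
vertex -0.976 2.94 -1.93
vertex -1.285 1.317 0.036
vertex -2.157 2.008 -1.71
endloop
endfacet
facet normal 0.469 -0.716 -0.517
outer loop
vertex -0.105 2.249 -0.184
vertex -1.285 1.317 0.036
vertex -0.976 2.94 -1.93
endloop
endfacet

endsolid


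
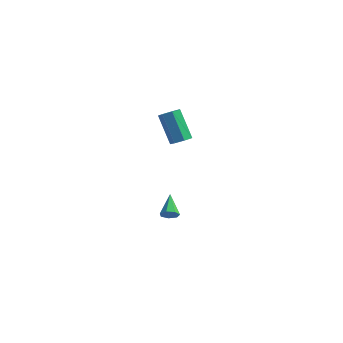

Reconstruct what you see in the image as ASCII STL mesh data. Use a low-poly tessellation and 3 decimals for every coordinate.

solid 
facet normal 0.355 -0.830 -0.430
outer loop
vertex 1.117 -0.809 -3.43
vertex 0.76 -0.741 -3.856
vertex 1.282 -0.545 -3.803
endloop
endfacet
facet normal 0.709 0.388 0.588
outer loop
vertex 1.117 -0.809 -3.43
vertex 1.282 -0.545 -3.803
vertex 0.24 0.481 -3.224
endloop
endfacet
facet normal 0.355 -0.830 -0.429
outer loop
vertex 1.282 -0.545 -3.803
vertex 0.76 -0.741 -3.856
vertex 1.054 -0.429 -4.216
endloop
endfacet
facet normal 0.650 0.745 -0.150
outer loop
vertex 1.282 -0.545 -3.803
vertex 1.054 -0.429 -4.216
vertex 0.24 0.481 -3.224
endloop
endfacet
facet normal 0.354 -0.830 -0.431
outer loop
vertex 1.054 -0.429 -4.216
vertex 0.76 -0.741 -3.856
vertex 0.604 -0.547 -4.358
endloop
endfacet
facet normal 0.016 0.743 -0.669
outer loop
vertex 1.054 -0.429 -4.216
vertex 0.604 -0.547 -4.358
vertex 0.24 0.481 -3.224
endloop
endfacet
facet normal 0.353 -0.831 -0.431
outer loop
vertex 0.604 -0.547 -4.358
vertex 0.76 -0.741 -3.856
vertex 0.272 -0.811 -4.121
endloop
endfacet
facet normal -0.719 0.384 -0.579
outer loop
vertex 0.604 -0.547 -4.358
vertex 0.272 -0.811 -4.121
vertex 0.24 0.481 -3.224
endloop
endfacet
facet normal 0.353 -0.831 -0.430
outer loop
vertex 0.272 -0.811 -4.121
vertex 0.76 -0.741 -3.856
vertex 0.307 -1.022 -3.685
endloop
endfacet
facet normal -0.997 -0.060 0.051
outer loop
vertex 0.272 -0.811 -4.121
vertex 0.307 -1.022 -3.685
vertex 0.24 0.481 -3.224
endloop
endfacet
facet normal 0.353 -0.831 -0.430
outer loop
vertex 0.307 -1.022 -3.685
vertex 0.76 -0.741 -3.856
vertex 0.684 -1.021 -3.377
endloop
endfacet
facet normal -0.611 -0.257 0.749
outer loop
vertex 0.307 -1.022 -3.685
vertex 0.684 -1.021 -3.377
vertex 0.24 0.481 -3.224
endloop
endfacet
facet normal 0.354 -0.831 -0.429
outer loop
vertex 0.684 -1.021 -3.377
vertex 0.76 -0.741 -3.856
vertex 1.117 -0.809 -3.43
endloop
endfacet
facet normal 0.149 -0.057 0.987
outer loop
vertex 0.684 -1.021 -3.377
vertex 1.117 -0.809 -3.43
vertex 0.24 0.481 -3.224
endloop
endfacet
facet normal 0.529 -0.376 -0.761
outer loop
vertex 2.053 -0.711 3.038
vertex 1.51 -0.841 2.725
vertex 1.863 -0.308 2.707
endloop
endfacet
facet normal 0.776 0.576 0.256
outer loop
vertex 2.053 -0.711 3.038
vertex 1.863 -0.308 2.707
vertex 1.033 0.011 4.508
endloop
endfacet
facet normal 0.776 0.576 0.256
outer loop
vertex 1.033 0.011 4.508
vertex 1.863 -0.308 2.707
vertex 0.842 0.415 4.177
endloop
endfacet
facet normal -0.529 0.374 0.762
outer loop
vertex 1.033 0.011 4.508
vertex 0.842 0.415 4.177
vertex 0.49 -0.119 4.195
endloop
endfacet
facet normal 0.528 -0.375 -0.762
outer loop
vertex 1.863 -0.308 2.707
vertex 1.51 -0.841 2.725
vertex 1.407 -0.306 2.39
endloop
endfacet
facet normal 0.217 0.927 -0.306
outer loop
vertex 1.863 -0.308 2.707
vertex 1.407 -0.306 2.39
vertex 0.842 0.415 4.177
endloop
endfacet
facet normal 0.217 0.927 -0.305
outer loop
vertex 0.842 0.415 4.177
vertex 1.407 -0.306 2.39
vertex 0.387 0.417 3.86
endloop
endfacet
facet normal -0.529 0.374 0.762
outer loop
vertex 0.842 0.415 4.177
vertex 0.387 0.417 3.86
vertex 0.49 -0.119 4.195
endloop
endfacet
facet normal 0.529 -0.375 -0.761
outer loop
vertex 1.407 -0.306 2.39
vertex 1.51 -0.841 2.725
vertex 1.029 -0.707 2.325
endloop
endfacet
facet normal -0.507 0.581 -0.637
outer loop
vertex 1.407 -0.306 2.39
vertex 1.029 -0.707 2.325
vertex 0.387 0.417 3.86
endloop
endfacet
facet normal -0.507 0.581 -0.637
outer loop
vertex 0.387 0.417 3.86
vertex 1.029 -0.707 2.325
vertex 0.008 0.015 3.795
endloop
endfacet
facet normal -0.528 0.375 0.762
outer loop
vertex 0.387 0.417 3.86
vertex 0.008 0.015 3.795
vertex 0.49 -0.119 4.195
endloop
endfacet
facet normal 0.529 -0.374 -0.762
outer loop
vertex 1.029 -0.707 2.325
vertex 1.51 -0.841 2.725
vertex 1.013 -1.21 2.561
endloop
endfacet
facet normal -0.848 -0.203 -0.490
outer loop
vertex 1.029 -0.707 2.325
vertex 1.013 -1.21 2.561
vertex 0.008 0.015 3.795
endloop
endfacet
facet normal -0.848 -0.204 -0.488
outer loop
vertex 0.008 0.015 3.795
vertex 1.013 -1.21 2.561
vertex -0.007 -0.487 4.031
endloop
endfacet
facet normal -0.528 0.374 0.762
outer loop
vertex 0.008 0.015 3.795
vertex -0.007 -0.487 4.031
vertex 0.49 -0.119 4.195
endloop
endfacet
facet normal 0.529 -0.374 -0.762
outer loop
vertex 1.013 -1.21 2.561
vertex 1.51 -0.841 2.725
vertex 1.372 -1.435 2.921
endloop
endfacet
facet normal -0.551 -0.834 0.028
outer loop
vertex 1.013 -1.21 2.561
vertex 1.372 -1.435 2.921
vertex -0.007 -0.487 4.031
endloop
endfacet
facet normal -0.551 -0.834 0.027
outer loop
vertex -0.007 -0.487 4.031
vertex 1.372 -1.435 2.921
vertex 0.351 -0.712 4.391
endloop
endfacet
facet normal -0.529 0.376 0.761
outer loop
vertex -0.007 -0.487 4.031
vertex 0.351 -0.712 4.391
vertex 0.49 -0.119 4.195
endloop
endfacet
facet normal 0.528 -0.374 -0.762
outer loop
vertex 1.372 -1.435 2.921
vertex 1.51 -0.841 2.725
vertex 1.835 -1.213 3.133
endloop
endfacet
facet normal 0.161 -0.837 0.524
outer loop
vertex 1.372 -1.435 2.921
vertex 1.835 -1.213 3.133
vertex 0.351 -0.712 4.391
endloop
endfacet
facet normal 0.161 -0.837 0.524
outer loop
vertex 0.351 -0.712 4.391
vertex 1.835 -1.213 3.133
vertex 0.814 -0.49 4.603
endloop
endfacet
facet normal -0.529 0.376 0.761
outer loop
vertex 0.351 -0.712 4.391
vertex 0.814 -0.49 4.603
vertex 0.49 -0.119 4.195
endloop
endfacet
facet normal 0.529 -0.374 -0.762
outer loop
vertex 1.835 -1.213 3.133
vertex 1.51 -0.841 2.725
vertex 2.053 -0.711 3.038
endloop
endfacet
facet normal 0.752 -0.208 0.625
outer loop
vertex 1.835 -1.213 3.133
vertex 2.053 -0.711 3.038
vertex 0.814 -0.49 4.603
endloop
endfacet
facet normal 0.752 -0.210 0.625
outer loop
vertex 0.814 -0.49 4.603
vertex 2.053 -0.711 3.038
vertex 1.033 0.011 4.508
endloop
endfacet
facet normal -0.529 0.375 0.761
outer loop
vertex 0.814 -0.49 4.603
vertex 1.033 0.011 4.508
vertex 0.49 -0.119 4.195
endloop
endfacet

endsolid


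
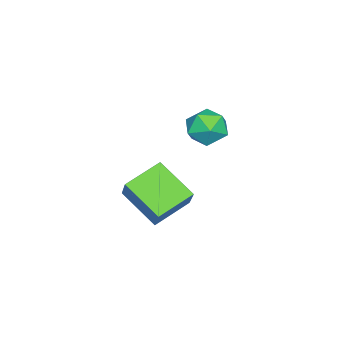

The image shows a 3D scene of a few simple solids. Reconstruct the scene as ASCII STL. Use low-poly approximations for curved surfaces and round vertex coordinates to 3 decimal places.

solid 
facet normal -0.990 -0.085 0.114
outer loop
vertex -3.753 -1.539 2.74
vertex -3.719 -2.309 2.459
vertex -3.639 -2.161 3.262
endloop
endfacet
facet normal -0.717 0.366 0.593
outer loop
vertex -3.753 -1.539 2.74
vertex -3.639 -2.161 3.262
vertex -3.211 -1.468 3.351
endloop
endfacet
facet normal -0.386 0.891 0.239
outer loop
vertex -3.753 -1.539 2.74
vertex -3.211 -1.468 3.351
vertex -3.025 -1.187 2.604
endloop
endfacet
facet normal -0.455 0.763 -0.459
outer loop
vertex -3.753 -1.539 2.74
vertex -3.025 -1.187 2.604
vertex -3.339 -1.706 2.052
endloop
endfacet
facet normal -0.828 0.159 -0.537
outer loop
vertex -3.753 -1.539 2.74
vertex -3.339 -1.706 2.052
vertex -3.719 -2.309 2.459
endloop
endfacet
facet normal -0.226 0.015 0.974
outer loop
vertex -3.211 -1.468 3.351
vertex -3.639 -2.161 3.262
vertex -2.841 -2.194 3.448
endloop
endfacet
facet normal -0.668 -0.717 0.199
outer loop
vertex -3.639 -2.161 3.262
vertex -3.719 -2.309 2.459
vertex -3.155 -2.713 2.896
endloop
endfacet
facet normal -0.406 -0.321 -0.855
outer loop
vertex -3.719 -2.309 2.459
vertex -3.339 -1.706 2.052
vertex -2.969 -2.432 2.149
endloop
endfacet
facet normal 0.197 0.656 -0.729
outer loop
vertex -3.339 -1.706 2.052
vertex -3.025 -1.187 2.604
vertex -2.541 -1.739 2.238
endloop
endfacet
facet normal 0.307 0.863 0.401
outer loop
vertex -3.025 -1.187 2.604
vertex -3.211 -1.468 3.351
vertex -2.461 -1.591 3.041
endloop
endfacet
facet normal 0.455 -0.763 0.459
outer loop
vertex -2.427 -2.361 2.76
vertex -2.841 -2.194 3.448
vertex -3.155 -2.713 2.896
endloop
endfacet
facet normal 0.386 -0.891 -0.239
outer loop
vertex -2.427 -2.361 2.76
vertex -3.155 -2.713 2.896
vertex -2.969 -2.432 2.149
endloop
endfacet
facet normal 0.717 -0.366 -0.593
outer loop
vertex -2.427 -2.361 2.76
vertex -2.969 -2.432 2.149
vertex -2.541 -1.739 2.238
endloop
endfacet
facet normal 0.990 0.085 -0.114
outer loop
vertex -2.427 -2.361 2.76
vertex -2.541 -1.739 2.238
vertex -2.461 -1.591 3.041
endloop
endfacet
facet normal 0.828 -0.159 0.537
outer loop
vertex -2.427 -2.361 2.76
vertex -2.461 -1.591 3.041
vertex -2.841 -2.194 3.448
endloop
endfacet
facet normal -0.197 -0.656 0.729
outer loop
vertex -3.155 -2.713 2.896
vertex -2.841 -2.194 3.448
vertex -3.639 -2.161 3.262
endloop
endfacet
facet normal -0.307 -0.863 -0.401
outer loop
vertex -2.969 -2.432 2.149
vertex -3.155 -2.713 2.896
vertex -3.719 -2.309 2.459
endloop
endfacet
facet normal 0.226 -0.015 -0.974
outer loop
vertex -2.541 -1.739 2.238
vertex -2.969 -2.432 2.149
vertex -3.339 -1.706 2.052
endloop
endfacet
facet normal 0.668 0.717 -0.199
outer loop
vertex -2.461 -1.591 3.041
vertex -2.541 -1.739 2.238
vertex -3.025 -1.187 2.604
endloop
endfacet
facet normal 0.406 0.321 0.855
outer loop
vertex -2.841 -2.194 3.448
vertex -2.461 -1.591 3.041
vertex -3.211 -1.468 3.351
endloop
endfacet
facet normal -0.536 -0.324 -0.780
outer loop
vertex -0.652 -2.721 1.985
vertex -0.198 -1.411 1.128
vertex 0.488 -3.434 1.498
endloop
endfacet
facet normal -0.278 -0.804 0.526
outer loop
vertex 1.158 -3.029 2.472
vertex -0.652 -2.721 1.985
vertex 0.488 -3.434 1.498
endloop
endfacet
facet normal -0.536 -0.324 -0.780
outer loop
vertex 0.488 -3.434 1.498
vertex -0.198 -1.411 1.128
vertex 0.942 -2.124 0.641
endloop
endfacet
facet normal 0.797 -0.499 -0.341
outer loop
vertex 0.942 -2.124 0.641
vertex 1.158 -3.029 2.472
vertex 0.488 -3.434 1.498
endloop
endfacet
facet normal -0.797 0.499 0.341
outer loop
vertex -0.652 -2.721 1.985
vertex 0.472 -1.006 2.102
vertex -0.198 -1.411 1.128
endloop
endfacet
facet normal -0.278 -0.804 0.526
outer loop
vertex 0.018 -2.316 2.959
vertex -0.652 -2.721 1.985
vertex 1.158 -3.029 2.472
endloop
endfacet
facet normal -0.797 0.499 0.341
outer loop
vertex 0.018 -2.316 2.959
vertex 0.472 -1.006 2.102
vertex -0.652 -2.721 1.985
endloop
endfacet
facet normal 0.278 0.804 -0.526
outer loop
vertex -0.198 -1.411 1.128
vertex 0.472 -1.006 2.102
vertex 0.942 -2.124 0.641
endloop
endfacet
facet normal 0.797 -0.499 -0.341
outer loop
vertex 1.612 -1.719 1.615
vertex 1.158 -3.029 2.472
vertex 0.942 -2.124 0.641
endloop
endfacet
facet normal 0.278 0.804 -0.526
outer loop
vertex 0.942 -2.124 0.641
vertex 0.472 -1.006 2.102
vertex 1.612 -1.719 1.615
endloop
endfacet
facet normal 0.536 0.324 0.780
outer loop
vertex 1.612 -1.719 1.615
vertex 0.018 -2.316 2.959
vertex 1.158 -3.029 2.472
endloop
endfacet
facet normal 0.536 0.324 0.780
outer loop
vertex 0.472 -1.006 2.102
vertex 0.018 -2.316 2.959
vertex 1.612 -1.719 1.615
endloop
endfacet

endsolid


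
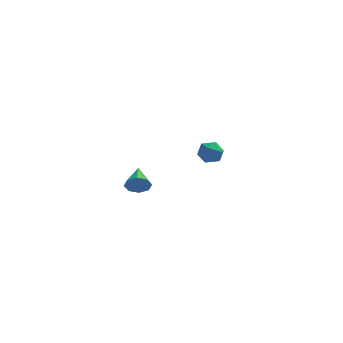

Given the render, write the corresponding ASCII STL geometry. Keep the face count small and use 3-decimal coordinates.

solid 
facet normal 0.193 -0.910 -0.367
outer loop
vertex -2.368 -3.274 -0.661
vertex -2.818 -3.184 -1.121
vertex -2.18 -3.068 -1.073
endloop
endfacet
facet normal 0.752 0.384 0.535
outer loop
vertex -2.368 -3.274 -0.661
vertex -2.18 -3.068 -1.073
vertex -3.082 -1.936 -0.619
endloop
endfacet
facet normal 0.193 -0.910 -0.367
outer loop
vertex -2.18 -3.068 -1.073
vertex -2.818 -3.184 -1.121
vertex -2.366 -2.93 -1.513
endloop
endfacet
facet normal 0.754 0.647 -0.116
outer loop
vertex -2.18 -3.068 -1.073
vertex -2.366 -2.93 -1.513
vertex -3.082 -1.936 -0.619
endloop
endfacet
facet normal 0.194 -0.910 -0.366
outer loop
vertex -2.366 -2.93 -1.513
vertex -2.818 -3.184 -1.121
vertex -2.817 -2.941 -1.724
endloop
endfacet
facet normal 0.268 0.744 -0.612
outer loop
vertex -2.366 -2.93 -1.513
vertex -2.817 -2.941 -1.724
vertex -3.082 -1.936 -0.619
endloop
endfacet
facet normal 0.191 -0.911 -0.367
outer loop
vertex -2.817 -2.941 -1.724
vertex -2.818 -3.184 -1.121
vertex -3.268 -3.093 -1.581
endloop
endfacet
facet normal -0.419 0.619 -0.664
outer loop
vertex -2.817 -2.941 -1.724
vertex -3.268 -3.093 -1.581
vertex -3.082 -1.936 -0.619
endloop
endfacet
facet normal 0.192 -0.910 -0.368
outer loop
vertex -3.268 -3.093 -1.581
vertex -2.818 -3.184 -1.121
vertex -3.456 -3.299 -1.169
endloop
endfacet
facet normal -0.907 0.346 -0.241
outer loop
vertex -3.268 -3.093 -1.581
vertex -3.456 -3.299 -1.169
vertex -3.082 -1.936 -0.619
endloop
endfacet
facet normal 0.192 -0.910 -0.367
outer loop
vertex -3.456 -3.299 -1.169
vertex -2.818 -3.184 -1.121
vertex -3.27 -3.437 -0.729
endloop
endfacet
facet normal -0.908 0.084 0.410
outer loop
vertex -3.456 -3.299 -1.169
vertex -3.27 -3.437 -0.729
vertex -3.082 -1.936 -0.619
endloop
endfacet
facet normal 0.192 -0.910 -0.366
outer loop
vertex -3.27 -3.437 -0.729
vertex -2.818 -3.184 -1.121
vertex -2.82 -3.427 -0.518
endloop
endfacet
facet normal -0.424 -0.013 0.905
outer loop
vertex -3.27 -3.437 -0.729
vertex -2.82 -3.427 -0.518
vertex -3.082 -1.936 -0.619
endloop
endfacet
facet normal 0.192 -0.910 -0.366
outer loop
vertex -2.82 -3.427 -0.518
vertex -2.818 -3.184 -1.121
vertex -2.368 -3.274 -0.661
endloop
endfacet
facet normal 0.265 0.111 0.958
outer loop
vertex -2.82 -3.427 -0.518
vertex -2.368 -3.274 -0.661
vertex -3.082 -1.936 -0.619
endloop
endfacet
facet normal 0.345 0.918 -0.194
outer loop
vertex -0.713 4.375 -2.582
vertex -0.873 4.583 -1.883
vertex -0.202 4.297 -2.044
endloop
endfacet
facet normal 0.685 0.430 -0.588
outer loop
vertex -0.713 4.375 -2.582
vertex -0.202 4.297 -2.044
vertex -0.296 3.756 -2.549
endloop
endfacet
facet normal 0.199 0.082 -0.976
outer loop
vertex -0.713 4.375 -2.582
vertex -0.296 3.756 -2.549
vertex -1.025 3.707 -2.702
endloop
endfacet
facet normal -0.443 0.355 -0.824
outer loop
vertex -0.713 4.375 -2.582
vertex -1.025 3.707 -2.702
vertex -1.382 4.218 -2.29
endloop
endfacet
facet normal -0.353 0.872 -0.340
outer loop
vertex -0.713 4.375 -2.582
vertex -1.382 4.218 -2.29
vertex -0.873 4.583 -1.883
endloop
endfacet
facet normal 0.989 -0.038 -0.144
outer loop
vertex -0.296 3.756 -2.549
vertex -0.202 4.297 -2.044
vertex -0.198 3.582 -1.83
endloop
endfacet
facet normal 0.439 0.752 0.492
outer loop
vertex -0.202 4.297 -2.044
vertex -0.873 4.583 -1.883
vertex -0.555 4.093 -1.418
endloop
endfacet
facet normal -0.691 0.676 0.258
outer loop
vertex -0.873 4.583 -1.883
vertex -1.382 4.218 -2.29
vertex -1.284 4.044 -1.571
endloop
endfacet
facet normal -0.836 -0.162 -0.524
outer loop
vertex -1.382 4.218 -2.29
vertex -1.025 3.707 -2.702
vertex -1.378 3.503 -2.076
endloop
endfacet
facet normal 0.203 -0.602 -0.773
outer loop
vertex -1.025 3.707 -2.702
vertex -0.296 3.756 -2.549
vertex -0.707 3.217 -2.237
endloop
endfacet
facet normal 0.443 -0.355 0.824
outer loop
vertex -0.867 3.425 -1.538
vertex -0.198 3.582 -1.83
vertex -0.555 4.093 -1.418
endloop
endfacet
facet normal -0.199 -0.082 0.976
outer loop
vertex -0.867 3.425 -1.538
vertex -0.555 4.093 -1.418
vertex -1.284 4.044 -1.571
endloop
endfacet
facet normal -0.685 -0.430 0.588
outer loop
vertex -0.867 3.425 -1.538
vertex -1.284 4.044 -1.571
vertex -1.378 3.503 -2.076
endloop
endfacet
facet normal -0.345 -0.918 0.194
outer loop
vertex -0.867 3.425 -1.538
vertex -1.378 3.503 -2.076
vertex -0.707 3.217 -2.237
endloop
endfacet
facet normal 0.353 -0.872 0.340
outer loop
vertex -0.867 3.425 -1.538
vertex -0.707 3.217 -2.237
vertex -0.198 3.582 -1.83
endloop
endfacet
facet normal 0.836 0.162 0.524
outer loop
vertex -0.555 4.093 -1.418
vertex -0.198 3.582 -1.83
vertex -0.202 4.297 -2.044
endloop
endfacet
facet normal -0.203 0.602 0.773
outer loop
vertex -1.284 4.044 -1.571
vertex -0.555 4.093 -1.418
vertex -0.873 4.583 -1.883
endloop
endfacet
facet normal -0.989 0.038 0.144
outer loop
vertex -1.378 3.503 -2.076
vertex -1.284 4.044 -1.571
vertex -1.382 4.218 -2.29
endloop
endfacet
facet normal -0.439 -0.752 -0.492
outer loop
vertex -0.707 3.217 -2.237
vertex -1.378 3.503 -2.076
vertex -1.025 3.707 -2.702
endloop
endfacet
facet normal 0.691 -0.676 -0.258
outer loop
vertex -0.198 3.582 -1.83
vertex -0.707 3.217 -2.237
vertex -0.296 3.756 -2.549
endloop
endfacet

endsolid


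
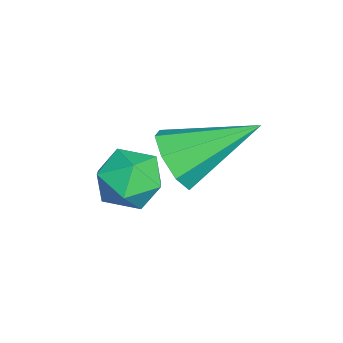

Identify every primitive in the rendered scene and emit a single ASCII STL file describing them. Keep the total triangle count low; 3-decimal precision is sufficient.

solid 
facet normal -0.838 -0.492 0.237
outer loop
vertex -4.288 1.879 -0.525
vertex -3.967 1.312 -0.566
vertex -3.994 1.632 0.002
endloop
endfacet
facet normal -0.829 0.157 0.536
outer loop
vertex -4.288 1.879 -0.525
vertex -3.994 1.632 0.002
vertex -3.955 2.271 -0.125
endloop
endfacet
facet normal -0.768 0.640 0.013
outer loop
vertex -4.288 1.879 -0.525
vertex -3.955 2.271 -0.125
vertex -3.904 2.345 -0.77
endloop
endfacet
facet normal -0.740 0.290 -0.607
outer loop
vertex -4.288 1.879 -0.525
vertex -3.904 2.345 -0.77
vertex -3.912 1.753 -1.043
endloop
endfacet
facet normal -0.783 -0.409 -0.469
outer loop
vertex -4.288 1.879 -0.525
vertex -3.912 1.753 -1.043
vertex -3.967 1.312 -0.566
endloop
endfacet
facet normal -0.249 0.203 0.947
outer loop
vertex -3.955 2.271 -0.125
vertex -3.994 1.632 0.002
vertex -3.428 1.947 0.083
endloop
endfacet
facet normal -0.260 -0.846 0.464
outer loop
vertex -3.994 1.632 0.002
vertex -3.967 1.312 -0.566
vertex -3.436 1.355 -0.19
endloop
endfacet
facet normal -0.171 -0.714 -0.679
outer loop
vertex -3.967 1.312 -0.566
vertex -3.912 1.753 -1.043
vertex -3.385 1.429 -0.835
endloop
endfacet
facet normal -0.103 0.418 -0.903
outer loop
vertex -3.912 1.753 -1.043
vertex -3.904 2.345 -0.77
vertex -3.346 2.068 -0.962
endloop
endfacet
facet normal -0.151 0.983 0.101
outer loop
vertex -3.904 2.345 -0.77
vertex -3.955 2.271 -0.125
vertex -3.373 2.388 -0.394
endloop
endfacet
facet normal 0.740 -0.290 0.607
outer loop
vertex -3.052 1.821 -0.435
vertex -3.428 1.947 0.083
vertex -3.436 1.355 -0.19
endloop
endfacet
facet normal 0.768 -0.640 -0.013
outer loop
vertex -3.052 1.821 -0.435
vertex -3.436 1.355 -0.19
vertex -3.385 1.429 -0.835
endloop
endfacet
facet normal 0.829 -0.157 -0.536
outer loop
vertex -3.052 1.821 -0.435
vertex -3.385 1.429 -0.835
vertex -3.346 2.068 -0.962
endloop
endfacet
facet normal 0.838 0.492 -0.237
outer loop
vertex -3.052 1.821 -0.435
vertex -3.346 2.068 -0.962
vertex -3.373 2.388 -0.394
endloop
endfacet
facet normal 0.783 0.409 0.469
outer loop
vertex -3.052 1.821 -0.435
vertex -3.373 2.388 -0.394
vertex -3.428 1.947 0.083
endloop
endfacet
facet normal 0.103 -0.418 0.903
outer loop
vertex -3.436 1.355 -0.19
vertex -3.428 1.947 0.083
vertex -3.994 1.632 0.002
endloop
endfacet
facet normal 0.151 -0.983 -0.101
outer loop
vertex -3.385 1.429 -0.835
vertex -3.436 1.355 -0.19
vertex -3.967 1.312 -0.566
endloop
endfacet
facet normal 0.249 -0.203 -0.947
outer loop
vertex -3.346 2.068 -0.962
vertex -3.385 1.429 -0.835
vertex -3.912 1.753 -1.043
endloop
endfacet
facet normal 0.260 0.846 -0.464
outer loop
vertex -3.373 2.388 -0.394
vertex -3.346 2.068 -0.962
vertex -3.904 2.345 -0.77
endloop
endfacet
facet normal 0.171 0.714 0.679
outer loop
vertex -3.428 1.947 0.083
vertex -3.373 2.388 -0.394
vertex -3.955 2.271 -0.125
endloop
endfacet
facet normal 0.142 -0.865 -0.482
outer loop
vertex -2.439 2.899 0.387
vertex -2.891 2.638 0.722
vertex -2.865 2.943 0.182
endloop
endfacet
facet normal 0.342 0.765 -0.546
outer loop
vertex -2.439 2.899 0.387
vertex -2.865 2.943 0.182
vertex -3.109 3.962 1.458
endloop
endfacet
facet normal 0.142 -0.865 -0.482
outer loop
vertex -2.865 2.943 0.182
vertex -2.891 2.638 0.722
vertex -3.306 2.808 0.294
endloop
endfacet
facet normal -0.369 0.690 -0.622
outer loop
vertex -2.865 2.943 0.182
vertex -3.306 2.808 0.294
vertex -3.109 3.962 1.458
endloop
endfacet
facet normal 0.142 -0.865 -0.481
outer loop
vertex -3.306 2.808 0.294
vertex -2.891 2.638 0.722
vertex -3.504 2.574 0.656
endloop
endfacet
facet normal -0.890 0.389 -0.235
outer loop
vertex -3.306 2.808 0.294
vertex -3.504 2.574 0.656
vertex -3.109 3.962 1.458
endloop
endfacet
facet normal 0.142 -0.864 -0.482
outer loop
vertex -3.504 2.574 0.656
vertex -2.891 2.638 0.722
vertex -3.342 2.377 1.057
endloop
endfacet
facet normal -0.920 0.037 0.390
outer loop
vertex -3.504 2.574 0.656
vertex -3.342 2.377 1.057
vertex -3.109 3.962 1.458
endloop
endfacet
facet normal 0.143 -0.865 -0.481
outer loop
vertex -3.342 2.377 1.057
vertex -2.891 2.638 0.722
vertex -2.916 2.334 1.261
endloop
endfacet
facet normal -0.439 -0.159 0.884
outer loop
vertex -3.342 2.377 1.057
vertex -2.916 2.334 1.261
vertex -3.109 3.962 1.458
endloop
endfacet
facet normal 0.144 -0.865 -0.481
outer loop
vertex -2.916 2.334 1.261
vertex -2.891 2.638 0.722
vertex -2.475 2.469 1.15
endloop
endfacet
facet normal 0.267 -0.084 0.960
outer loop
vertex -2.916 2.334 1.261
vertex -2.475 2.469 1.15
vertex -3.109 3.962 1.458
endloop
endfacet
facet normal 0.143 -0.865 -0.481
outer loop
vertex -2.475 2.469 1.15
vertex -2.891 2.638 0.722
vertex -2.278 2.703 0.788
endloop
endfacet
facet normal 0.791 0.218 0.571
outer loop
vertex -2.475 2.469 1.15
vertex -2.278 2.703 0.788
vertex -3.109 3.962 1.458
endloop
endfacet
facet normal 0.143 -0.865 -0.480
outer loop
vertex -2.278 2.703 0.788
vertex -2.891 2.638 0.722
vertex -2.439 2.899 0.387
endloop
endfacet
facet normal 0.821 0.569 -0.051
outer loop
vertex -2.278 2.703 0.788
vertex -2.439 2.899 0.387
vertex -3.109 3.962 1.458
endloop
endfacet

endsolid


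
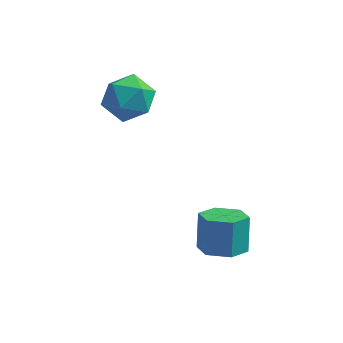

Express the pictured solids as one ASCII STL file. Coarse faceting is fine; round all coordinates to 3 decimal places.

solid 
facet normal 0.067 -0.476 -0.877
outer loop
vertex 1.689 -1.305 -3.455
vertex 1.255 -1.961 -3.132
vertex 0.841 -1.323 -3.51
endloop
endfacet
facet normal 0.012 0.879 -0.476
outer loop
vertex 1.689 -1.305 -3.455
vertex 0.841 -1.323 -3.51
vertex 1.598 -0.663 -2.271
endloop
endfacet
facet normal 0.014 0.879 -0.477
outer loop
vertex 1.598 -0.663 -2.271
vertex 0.841 -1.323 -3.51
vertex 0.75 -0.68 -2.327
endloop
endfacet
facet normal -0.067 0.476 0.877
outer loop
vertex 1.598 -0.663 -2.271
vertex 0.75 -0.68 -2.327
vertex 1.165 -1.319 -1.948
endloop
endfacet
facet normal 0.067 -0.476 -0.877
outer loop
vertex 0.841 -1.323 -3.51
vertex 1.255 -1.961 -3.132
vertex 0.407 -1.979 -3.187
endloop
endfacet
facet normal -0.857 0.422 -0.295
outer loop
vertex 0.841 -1.323 -3.51
vertex 0.407 -1.979 -3.187
vertex 0.75 -0.68 -2.327
endloop
endfacet
facet normal -0.858 0.421 -0.294
outer loop
vertex 0.75 -0.68 -2.327
vertex 0.407 -1.979 -3.187
vertex 0.317 -1.336 -2.003
endloop
endfacet
facet normal -0.066 0.477 0.877
outer loop
vertex 0.75 -0.68 -2.327
vertex 0.317 -1.336 -2.003
vertex 1.165 -1.319 -1.948
endloop
endfacet
facet normal 0.067 -0.476 -0.877
outer loop
vertex 0.407 -1.979 -3.187
vertex 1.255 -1.961 -3.132
vertex 0.822 -2.617 -2.809
endloop
endfacet
facet normal -0.870 -0.458 0.183
outer loop
vertex 0.407 -1.979 -3.187
vertex 0.822 -2.617 -2.809
vertex 0.317 -1.336 -2.003
endloop
endfacet
facet normal -0.871 -0.457 0.181
outer loop
vertex 0.317 -1.336 -2.003
vertex 0.822 -2.617 -2.809
vertex 0.731 -1.975 -1.625
endloop
endfacet
facet normal -0.066 0.476 0.877
outer loop
vertex 0.317 -1.336 -2.003
vertex 0.731 -1.975 -1.625
vertex 1.165 -1.319 -1.948
endloop
endfacet
facet normal 0.067 -0.476 -0.877
outer loop
vertex 0.822 -2.617 -2.809
vertex 1.255 -1.961 -3.132
vertex 1.67 -2.6 -2.753
endloop
endfacet
facet normal -0.014 -0.879 0.476
outer loop
vertex 0.822 -2.617 -2.809
vertex 1.67 -2.6 -2.753
vertex 0.731 -1.975 -1.625
endloop
endfacet
facet normal -0.012 -0.879 0.477
outer loop
vertex 0.731 -1.975 -1.625
vertex 1.67 -2.6 -2.753
vertex 1.579 -1.957 -1.57
endloop
endfacet
facet normal -0.067 0.476 0.877
outer loop
vertex 0.731 -1.975 -1.625
vertex 1.579 -1.957 -1.57
vertex 1.165 -1.319 -1.948
endloop
endfacet
facet normal 0.066 -0.477 -0.877
outer loop
vertex 1.67 -2.6 -2.753
vertex 1.255 -1.961 -3.132
vertex 2.103 -1.944 -3.077
endloop
endfacet
facet normal 0.858 -0.421 0.295
outer loop
vertex 1.67 -2.6 -2.753
vertex 2.103 -1.944 -3.077
vertex 1.579 -1.957 -1.57
endloop
endfacet
facet normal 0.857 -0.422 0.294
outer loop
vertex 1.579 -1.957 -1.57
vertex 2.103 -1.944 -3.077
vertex 2.013 -1.301 -1.893
endloop
endfacet
facet normal -0.067 0.476 0.877
outer loop
vertex 1.579 -1.957 -1.57
vertex 2.013 -1.301 -1.893
vertex 1.165 -1.319 -1.948
endloop
endfacet
facet normal 0.066 -0.476 -0.877
outer loop
vertex 2.103 -1.944 -3.077
vertex 1.255 -1.961 -3.132
vertex 1.689 -1.305 -3.455
endloop
endfacet
facet normal 0.871 0.457 -0.182
outer loop
vertex 2.103 -1.944 -3.077
vertex 1.689 -1.305 -3.455
vertex 2.013 -1.301 -1.893
endloop
endfacet
facet normal 0.870 0.458 -0.182
outer loop
vertex 2.013 -1.301 -1.893
vertex 1.689 -1.305 -3.455
vertex 1.598 -0.663 -2.271
endloop
endfacet
facet normal -0.067 0.476 0.877
outer loop
vertex 2.013 -1.301 -1.893
vertex 1.598 -0.663 -2.271
vertex 1.165 -1.319 -1.948
endloop
endfacet
facet normal -0.933 -0.040 0.358
outer loop
vertex -3.347 1.689 1.306
vertex -3.388 0.714 1.091
vertex -3.058 1.015 1.984
endloop
endfacet
facet normal -0.553 0.461 0.694
outer loop
vertex -3.347 1.689 1.306
vertex -3.058 1.015 1.984
vertex -2.527 1.851 1.852
endloop
endfacet
facet normal -0.319 0.926 0.204
outer loop
vertex -3.347 1.689 1.306
vertex -2.527 1.851 1.852
vertex -2.528 2.066 0.876
endloop
endfacet
facet normal -0.554 0.711 -0.433
outer loop
vertex -3.347 1.689 1.306
vertex -2.528 2.066 0.876
vertex -3.061 1.364 0.406
endloop
endfacet
facet normal -0.934 0.114 -0.338
outer loop
vertex -3.347 1.689 1.306
vertex -3.061 1.364 0.406
vertex -3.388 0.714 1.091
endloop
endfacet
facet normal 0.016 0.146 0.989
outer loop
vertex -2.527 1.851 1.852
vertex -3.058 1.015 1.984
vertex -2.059 0.976 1.974
endloop
endfacet
facet normal -0.599 -0.665 0.446
outer loop
vertex -3.058 1.015 1.984
vertex -3.388 0.714 1.091
vertex -2.592 0.274 1.504
endloop
endfacet
facet normal -0.601 -0.417 -0.682
outer loop
vertex -3.388 0.714 1.091
vertex -3.061 1.364 0.406
vertex -2.593 0.489 0.528
endloop
endfacet
facet normal 0.013 0.549 -0.835
outer loop
vertex -3.061 1.364 0.406
vertex -2.528 2.066 0.876
vertex -2.062 1.325 0.396
endloop
endfacet
facet normal 0.394 0.898 0.197
outer loop
vertex -2.528 2.066 0.876
vertex -2.527 1.851 1.852
vertex -1.732 1.626 1.289
endloop
endfacet
facet normal 0.554 -0.711 0.433
outer loop
vertex -1.773 0.651 1.074
vertex -2.059 0.976 1.974
vertex -2.592 0.274 1.504
endloop
endfacet
facet normal 0.319 -0.926 -0.204
outer loop
vertex -1.773 0.651 1.074
vertex -2.592 0.274 1.504
vertex -2.593 0.489 0.528
endloop
endfacet
facet normal 0.553 -0.461 -0.694
outer loop
vertex -1.773 0.651 1.074
vertex -2.593 0.489 0.528
vertex -2.062 1.325 0.396
endloop
endfacet
facet normal 0.933 0.040 -0.358
outer loop
vertex -1.773 0.651 1.074
vertex -2.062 1.325 0.396
vertex -1.732 1.626 1.289
endloop
endfacet
facet normal 0.934 -0.114 0.338
outer loop
vertex -1.773 0.651 1.074
vertex -1.732 1.626 1.289
vertex -2.059 0.976 1.974
endloop
endfacet
facet normal -0.013 -0.549 0.835
outer loop
vertex -2.592 0.274 1.504
vertex -2.059 0.976 1.974
vertex -3.058 1.015 1.984
endloop
endfacet
facet normal -0.394 -0.898 -0.197
outer loop
vertex -2.593 0.489 0.528
vertex -2.592 0.274 1.504
vertex -3.388 0.714 1.091
endloop
endfacet
facet normal -0.016 -0.146 -0.989
outer loop
vertex -2.062 1.325 0.396
vertex -2.593 0.489 0.528
vertex -3.061 1.364 0.406
endloop
endfacet
facet normal 0.599 0.665 -0.446
outer loop
vertex -1.732 1.626 1.289
vertex -2.062 1.325 0.396
vertex -2.528 2.066 0.876
endloop
endfacet
facet normal 0.601 0.417 0.682
outer loop
vertex -2.059 0.976 1.974
vertex -1.732 1.626 1.289
vertex -2.527 1.851 1.852
endloop
endfacet

endsolid


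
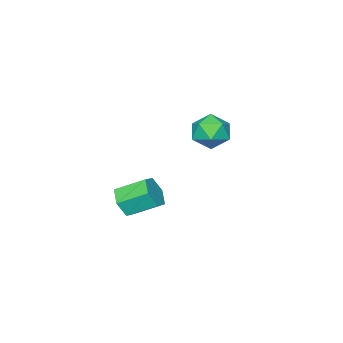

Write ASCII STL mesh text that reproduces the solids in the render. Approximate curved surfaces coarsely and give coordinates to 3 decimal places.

solid 
facet normal 0.521 -0.705 -0.480
outer loop
vertex 4.016 1.917 -2.048
vertex 3.264 1.609 -2.412
vertex 3.735 2.24 -2.827
endloop
endfacet
facet normal 0.793 0.609 -0.033
outer loop
vertex 4.016 1.917 -2.048
vertex 3.735 2.24 -2.827
vertex 3.187 3.038 -1.283
endloop
endfacet
facet normal 0.793 0.608 -0.033
outer loop
vertex 3.187 3.038 -1.283
vertex 3.735 2.24 -2.827
vertex 2.906 3.362 -2.063
endloop
endfacet
facet normal -0.522 0.705 0.481
outer loop
vertex 3.187 3.038 -1.283
vertex 2.906 3.362 -2.063
vertex 2.436 2.731 -1.648
endloop
endfacet
facet normal 0.521 -0.705 -0.481
outer loop
vertex 3.735 2.24 -2.827
vertex 3.264 1.609 -2.412
vertex 2.983 1.933 -3.192
endloop
endfacet
facet normal 0.124 0.619 -0.775
outer loop
vertex 3.735 2.24 -2.827
vertex 2.983 1.933 -3.192
vertex 2.906 3.362 -2.063
endloop
endfacet
facet normal 0.123 0.619 -0.775
outer loop
vertex 2.906 3.362 -2.063
vertex 2.983 1.933 -3.192
vertex 2.155 3.054 -2.428
endloop
endfacet
facet normal -0.522 0.705 0.480
outer loop
vertex 2.906 3.362 -2.063
vertex 2.155 3.054 -2.428
vertex 2.436 2.731 -1.648
endloop
endfacet
facet normal 0.522 -0.705 -0.481
outer loop
vertex 2.983 1.933 -3.192
vertex 3.264 1.609 -2.412
vertex 2.513 1.302 -2.777
endloop
endfacet
facet normal -0.670 0.011 -0.742
outer loop
vertex 2.983 1.933 -3.192
vertex 2.513 1.302 -2.777
vertex 2.155 3.054 -2.428
endloop
endfacet
facet normal -0.670 0.011 -0.742
outer loop
vertex 2.155 3.054 -2.428
vertex 2.513 1.302 -2.777
vertex 1.684 2.423 -2.012
endloop
endfacet
facet normal -0.521 0.706 0.480
outer loop
vertex 2.155 3.054 -2.428
vertex 1.684 2.423 -2.012
vertex 2.436 2.731 -1.648
endloop
endfacet
facet normal 0.522 -0.705 -0.481
outer loop
vertex 2.513 1.302 -2.777
vertex 3.264 1.609 -2.412
vertex 2.794 0.978 -1.997
endloop
endfacet
facet normal -0.793 -0.609 0.033
outer loop
vertex 2.513 1.302 -2.777
vertex 2.794 0.978 -1.997
vertex 1.684 2.423 -2.012
endloop
endfacet
facet normal -0.793 -0.609 0.034
outer loop
vertex 1.684 2.423 -2.012
vertex 2.794 0.978 -1.997
vertex 1.965 2.1 -1.233
endloop
endfacet
facet normal -0.521 0.705 0.480
outer loop
vertex 1.684 2.423 -2.012
vertex 1.965 2.1 -1.233
vertex 2.436 2.731 -1.648
endloop
endfacet
facet normal 0.522 -0.705 -0.480
outer loop
vertex 2.794 0.978 -1.997
vertex 3.264 1.609 -2.412
vertex 3.545 1.286 -1.632
endloop
endfacet
facet normal -0.123 -0.619 0.776
outer loop
vertex 2.794 0.978 -1.997
vertex 3.545 1.286 -1.632
vertex 1.965 2.1 -1.233
endloop
endfacet
facet normal -0.123 -0.619 0.775
outer loop
vertex 1.965 2.1 -1.233
vertex 3.545 1.286 -1.632
vertex 2.717 2.407 -0.868
endloop
endfacet
facet normal -0.521 0.705 0.481
outer loop
vertex 1.965 2.1 -1.233
vertex 2.717 2.407 -0.868
vertex 2.436 2.731 -1.648
endloop
endfacet
facet normal 0.521 -0.706 -0.480
outer loop
vertex 3.545 1.286 -1.632
vertex 3.264 1.609 -2.412
vertex 4.016 1.917 -2.048
endloop
endfacet
facet normal 0.670 -0.011 0.742
outer loop
vertex 3.545 1.286 -1.632
vertex 4.016 1.917 -2.048
vertex 2.717 2.407 -0.868
endloop
endfacet
facet normal 0.670 -0.011 0.742
outer loop
vertex 2.717 2.407 -0.868
vertex 4.016 1.917 -2.048
vertex 3.187 3.038 -1.283
endloop
endfacet
facet normal -0.522 0.705 0.481
outer loop
vertex 2.717 2.407 -0.868
vertex 3.187 3.038 -1.283
vertex 2.436 2.731 -1.648
endloop
endfacet
facet normal -0.540 0.267 0.798
outer loop
vertex -3.539 1.684 -0.098
vertex -2.954 1.029 0.517
vertex -2.651 2.048 0.381
endloop
endfacet
facet normal -0.503 0.801 0.325
outer loop
vertex -3.539 1.684 -0.098
vertex -2.651 2.048 0.381
vertex -2.865 2.325 -0.633
endloop
endfacet
facet normal -0.771 0.565 -0.294
outer loop
vertex -3.539 1.684 -0.098
vertex -2.865 2.325 -0.633
vertex -3.301 1.476 -1.123
endloop
endfacet
facet normal -0.973 -0.113 -0.203
outer loop
vertex -3.539 1.684 -0.098
vertex -3.301 1.476 -1.123
vertex -3.356 0.675 -0.412
endloop
endfacet
facet normal -0.830 -0.297 0.472
outer loop
vertex -3.539 1.684 -0.098
vertex -3.356 0.675 -0.412
vertex -2.954 1.029 0.517
endloop
endfacet
facet normal 0.185 0.957 0.222
outer loop
vertex -2.865 2.325 -0.633
vertex -2.651 2.048 0.381
vertex -1.864 2.065 -0.348
endloop
endfacet
facet normal 0.125 0.094 0.988
outer loop
vertex -2.651 2.048 0.381
vertex -2.954 1.029 0.517
vertex -1.919 1.264 0.363
endloop
endfacet
facet normal -0.344 -0.818 0.461
outer loop
vertex -2.954 1.029 0.517
vertex -3.356 0.675 -0.412
vertex -2.355 0.415 -0.127
endloop
endfacet
facet normal -0.574 -0.521 -0.632
outer loop
vertex -3.356 0.675 -0.412
vertex -3.301 1.476 -1.123
vertex -2.569 0.692 -1.141
endloop
endfacet
facet normal -0.247 0.576 -0.779
outer loop
vertex -3.301 1.476 -1.123
vertex -2.865 2.325 -0.633
vertex -2.266 1.711 -1.277
endloop
endfacet
facet normal 0.973 0.113 0.203
outer loop
vertex -1.681 1.056 -0.662
vertex -1.864 2.065 -0.348
vertex -1.919 1.264 0.363
endloop
endfacet
facet normal 0.771 -0.565 0.294
outer loop
vertex -1.681 1.056 -0.662
vertex -1.919 1.264 0.363
vertex -2.355 0.415 -0.127
endloop
endfacet
facet normal 0.503 -0.801 -0.325
outer loop
vertex -1.681 1.056 -0.662
vertex -2.355 0.415 -0.127
vertex -2.569 0.692 -1.141
endloop
endfacet
facet normal 0.540 -0.267 -0.798
outer loop
vertex -1.681 1.056 -0.662
vertex -2.569 0.692 -1.141
vertex -2.266 1.711 -1.277
endloop
endfacet
facet normal 0.830 0.297 -0.472
outer loop
vertex -1.681 1.056 -0.662
vertex -2.266 1.711 -1.277
vertex -1.864 2.065 -0.348
endloop
endfacet
facet normal 0.574 0.521 0.632
outer loop
vertex -1.919 1.264 0.363
vertex -1.864 2.065 -0.348
vertex -2.651 2.048 0.381
endloop
endfacet
facet normal 0.247 -0.576 0.779
outer loop
vertex -2.355 0.415 -0.127
vertex -1.919 1.264 0.363
vertex -2.954 1.029 0.517
endloop
endfacet
facet normal -0.185 -0.957 -0.222
outer loop
vertex -2.569 0.692 -1.141
vertex -2.355 0.415 -0.127
vertex -3.356 0.675 -0.412
endloop
endfacet
facet normal -0.125 -0.094 -0.988
outer loop
vertex -2.266 1.711 -1.277
vertex -2.569 0.692 -1.141
vertex -3.301 1.476 -1.123
endloop
endfacet
facet normal 0.344 0.818 -0.461
outer loop
vertex -1.864 2.065 -0.348
vertex -2.266 1.711 -1.277
vertex -2.865 2.325 -0.633
endloop
endfacet

endsolid
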